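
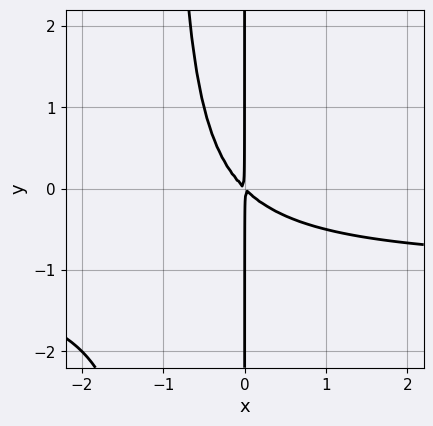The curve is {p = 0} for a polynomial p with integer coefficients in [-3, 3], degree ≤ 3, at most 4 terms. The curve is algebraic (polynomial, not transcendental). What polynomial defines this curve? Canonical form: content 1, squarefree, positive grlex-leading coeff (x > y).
1. deg p = 3. The shape is more complex than any degree-2 curve.
2. From the visible intercepts: the visible y-axis segment lies entirely on the curve.
3. Assembling these constraints gives the stated polynomial.

x^2*y + x^2 + x*y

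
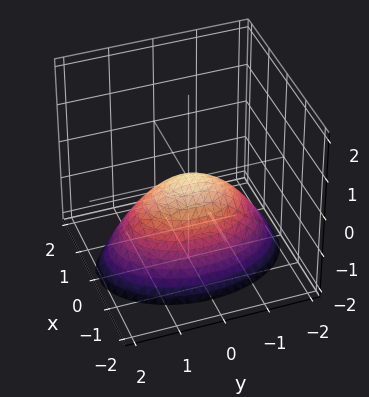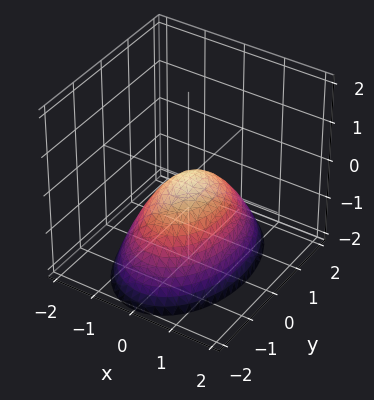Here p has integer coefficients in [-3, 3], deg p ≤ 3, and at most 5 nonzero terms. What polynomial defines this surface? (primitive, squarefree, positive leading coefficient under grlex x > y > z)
2*x^2 + y^2 + 2*z

1. Degree: a single bowl opening along one axis; a quadric, so deg p = 2.
2. Symmetries: the x ↦ −x reflection is a symmetry, so x appears only in even powers; mirror symmetry y ↦ −y ⇒ only even powers of y.
3. Against the integer gridlines: one y-axis crossing is at y = 0; one x-axis crossing is at x = 0.
4. These observations pin down the coefficients.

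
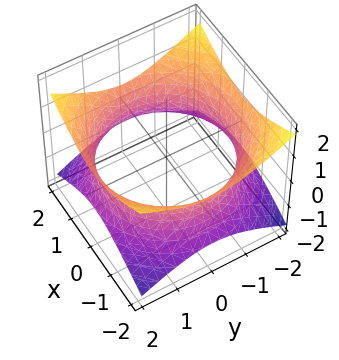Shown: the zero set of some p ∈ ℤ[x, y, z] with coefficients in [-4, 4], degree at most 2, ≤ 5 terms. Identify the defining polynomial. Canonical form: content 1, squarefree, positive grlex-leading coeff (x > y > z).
x^2 + y^2 - 2*z^2 - 3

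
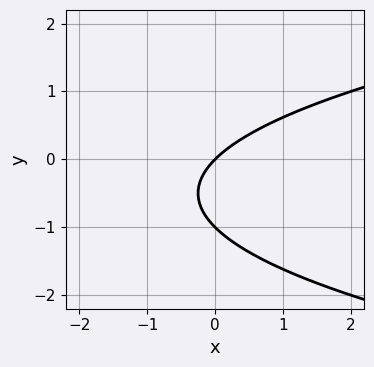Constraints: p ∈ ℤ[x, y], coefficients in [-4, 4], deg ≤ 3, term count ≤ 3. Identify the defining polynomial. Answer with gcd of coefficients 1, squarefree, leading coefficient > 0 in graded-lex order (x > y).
y^2 - x + y

1. deg p = 2.
2. Against the integer gridlines: one x-axis crossing is at x = 0; among the integer gridlines, it crosses the y-axis at y ∈ {-1, 0}.
3. Assembling these constraints gives the stated polynomial.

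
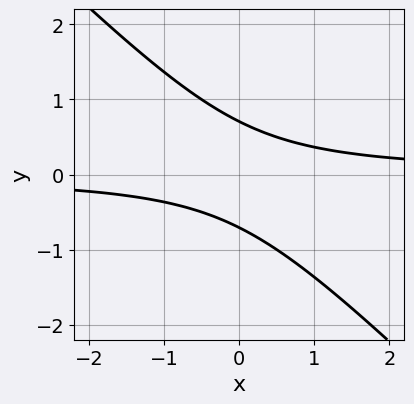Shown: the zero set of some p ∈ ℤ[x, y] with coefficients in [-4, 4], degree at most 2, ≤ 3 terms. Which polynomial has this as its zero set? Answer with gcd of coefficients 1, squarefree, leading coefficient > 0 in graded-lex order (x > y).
deg p = 2.
Reading off the gridlines: the curve avoids every integer x-axis point in the box.
Assembling these constraints gives the stated polynomial.

2*x*y + 2*y^2 - 1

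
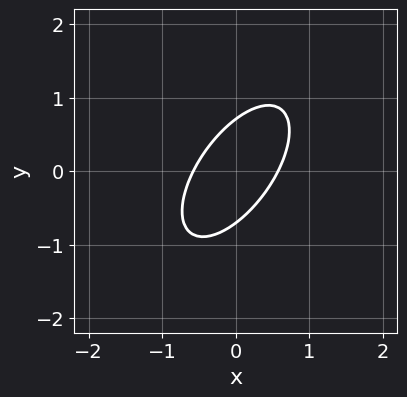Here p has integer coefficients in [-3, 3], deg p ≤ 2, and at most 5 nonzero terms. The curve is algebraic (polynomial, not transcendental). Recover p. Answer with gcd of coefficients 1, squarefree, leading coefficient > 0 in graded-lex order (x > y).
Degree: no degree-1 curve has this shape, so deg p = 2.
The integer polynomial consistent with all of this is the stated p.

3*x^2 - 3*x*y + 2*y^2 - 1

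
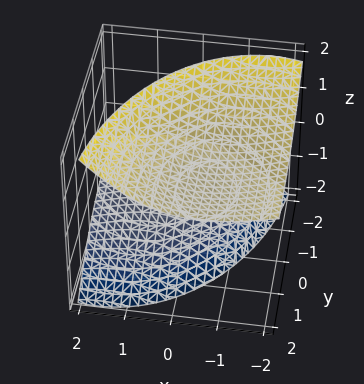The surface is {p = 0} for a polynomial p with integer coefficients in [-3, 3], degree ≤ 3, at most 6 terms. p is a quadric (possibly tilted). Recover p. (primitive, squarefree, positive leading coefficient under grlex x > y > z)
(a) The picture has 2 separate pieces. They look like related sheets of one shape, so recover p as a whole.
(b) Degree: a generic line meets the surface in up to 2 points, so deg p = 2.
(c) Observable constraints: the z-axis gridline crossings are at z ∈ {-1, 1}; the surface avoids every integer x-axis point in the box; no y-intercept at any integer in the box.
(d) Putting this together gives p.

2*x^2 + 3*x*z + y^2 - 3*y*z - 3*z^2 + 3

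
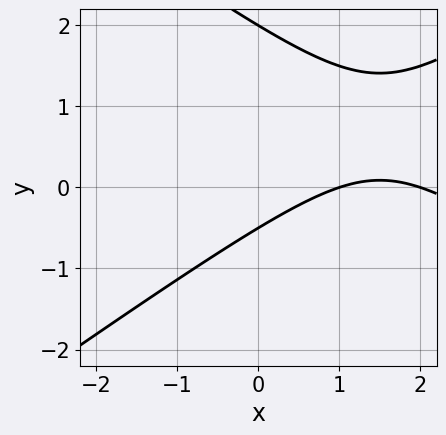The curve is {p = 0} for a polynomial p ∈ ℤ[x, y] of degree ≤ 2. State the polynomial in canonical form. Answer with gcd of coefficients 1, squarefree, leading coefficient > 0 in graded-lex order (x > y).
The degree is 2 — no degree-1 curve has this shape.
From the visible intercepts: the x-axis gridline crossings are at x ∈ {1, 2}; it meets the y-axis at y = 2 (among the integer gridlines).
These observations pin down the coefficients.

x^2 - 2*y^2 - 3*x + 3*y + 2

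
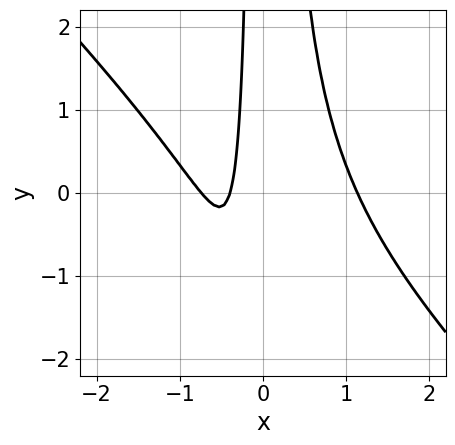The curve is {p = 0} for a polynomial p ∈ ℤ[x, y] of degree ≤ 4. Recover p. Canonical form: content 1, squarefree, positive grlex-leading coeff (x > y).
First, deg p = 3. A generic line meets the curve in up to 3 points.
Then, reading off the gridlines: the curve avoids every integer y-axis point in the box.
Finally, the integer polynomial consistent with all of this is the stated p.

3*x^3 + 3*x^2*y - 3*x - 1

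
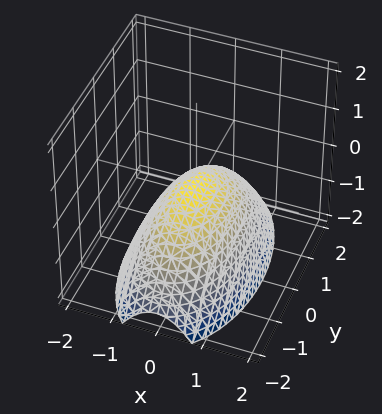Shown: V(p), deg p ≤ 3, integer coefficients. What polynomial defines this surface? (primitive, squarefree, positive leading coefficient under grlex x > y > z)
1. The degree is 2 — a paraboloid; a quadric.
2. Symmetries: it's symmetric under y → −y, forcing even powers of y; the x ↦ −x reflection is a symmetry, so x appears only in even powers.
3. From the axis intercepts and sections: it crosses the z-axis at the gridline z = 0; it crosses the x-axis at the gridline x = 0.
4. Assembling these constraints gives the stated polynomial.

3*x^2 + y^2 + 3*z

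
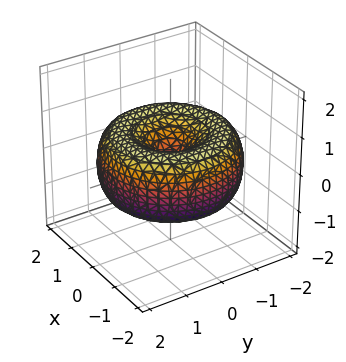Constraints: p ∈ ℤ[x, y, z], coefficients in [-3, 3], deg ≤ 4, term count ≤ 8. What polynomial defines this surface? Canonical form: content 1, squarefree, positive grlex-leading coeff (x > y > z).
The degree is 4 — a generic line meets the surface in up to 4 points.
Symmetries: rotational symmetry about the z-axis ⇒ p depends on x, y only through x² + y².
From the visible intercepts: it meets the z-axis at z = 0 (among the integer gridlines); it meets the y-axis at y = 0 (among the integer gridlines); one x-axis crossing is at x = 0.
Together with the visible shape, these determine p as stated.

x^4 + 2*x^2*y^2 + y^4 - 3*x^2 - 3*y^2 + 3*z^2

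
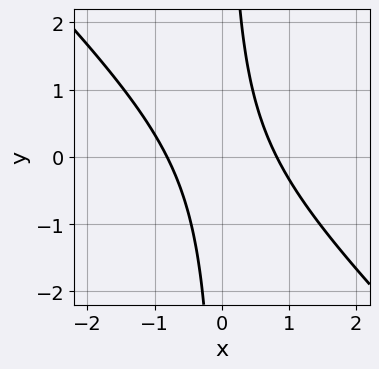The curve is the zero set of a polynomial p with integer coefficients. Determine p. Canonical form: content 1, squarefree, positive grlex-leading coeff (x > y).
3*x^2 + 3*x*y - 2

(a) The degree is 2 — a generic line meets the curve in up to 2 points.
(b) From the visible intercepts: the curve avoids every integer y-axis point in the box.
(c) Solving for integer coefficients yields p as stated.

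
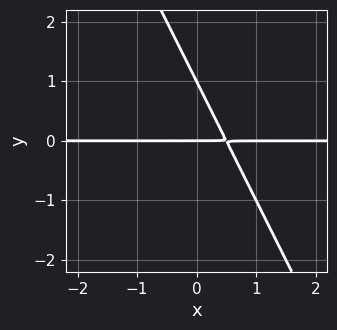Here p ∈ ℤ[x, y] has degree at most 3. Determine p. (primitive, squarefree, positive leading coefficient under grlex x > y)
First, the degree is 2 — no degree-1 curve has this shape.
Next, from the visible intercepts: the y-axis gridline crossings are at y ∈ {0, 1}; the visible x-axis segment lies entirely on the curve.
Finally, fitting integer coefficients to these (and the overall shape) gives p.

2*x*y + y^2 - y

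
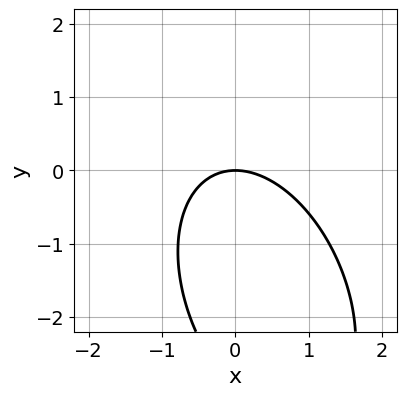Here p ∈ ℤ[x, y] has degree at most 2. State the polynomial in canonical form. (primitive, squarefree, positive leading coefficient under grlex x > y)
(a) Degree: no degree-1 curve has this shape, so deg p = 2.
(b) Observable constraints: it meets the y-axis at y = 0 (among the integer gridlines); it crosses the x-axis at the gridline x = 0.
(c) Fitting integer coefficients to these (and the overall shape) gives p.

2*x^2 + x*y + y^2 + 3*y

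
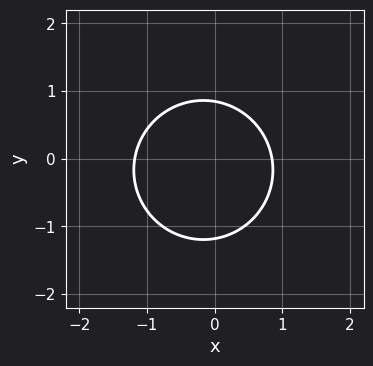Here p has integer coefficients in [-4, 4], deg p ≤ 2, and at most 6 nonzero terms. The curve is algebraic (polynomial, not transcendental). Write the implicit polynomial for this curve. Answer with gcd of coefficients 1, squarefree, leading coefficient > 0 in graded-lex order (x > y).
1. Degree: the shape is more complex than any degree-1 curve, so deg p = 2.
2. The integer polynomial consistent with all of this is the stated p.

3*x^2 + 3*y^2 + x + y - 3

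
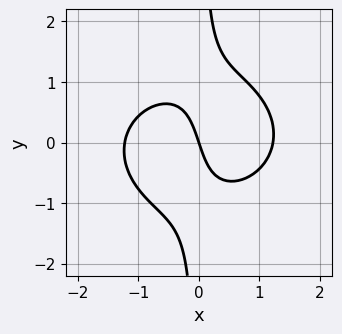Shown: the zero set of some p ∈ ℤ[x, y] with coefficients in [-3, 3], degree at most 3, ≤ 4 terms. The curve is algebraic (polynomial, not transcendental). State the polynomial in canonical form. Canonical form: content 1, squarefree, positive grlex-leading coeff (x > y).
(a) Degree: a generic line meets the curve in up to 3 points, so deg p = 3.
(b) Reading off the gridlines: it crosses the x-axis at the gridline x = 0; one y-axis crossing is at y = 0.
(c) Solving for integer coefficients yields p as stated.

2*x^3 + 3*x*y^2 - 3*x - y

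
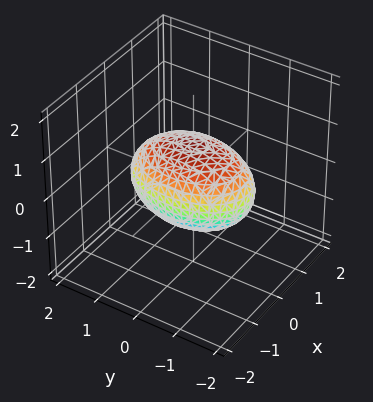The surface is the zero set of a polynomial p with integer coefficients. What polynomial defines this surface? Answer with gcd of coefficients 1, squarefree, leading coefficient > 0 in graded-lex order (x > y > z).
2*x^2 + y^2 + 2*z^2 - 2

1. The degree is 2 — a closed, bounded, convex surface; a quadric.
2. Symmetries: it's symmetric under x → −x, forcing even powers of x; mirror symmetry z ↦ −z ⇒ only even powers of z; the y ↦ −y reflection is a symmetry, so y appears only in even powers.
3. Checking where it meets the axes: the z-axis gridline crossings are at z ∈ {-1, 1}; the x-axis gridline crossings are at x ∈ {-1, 1}.
4. Solving for integer coefficients yields p as stated.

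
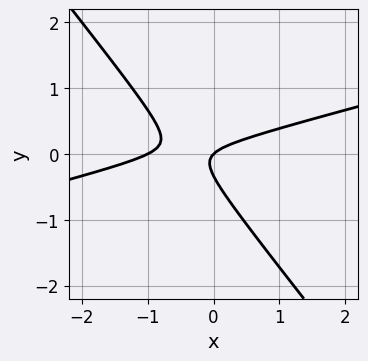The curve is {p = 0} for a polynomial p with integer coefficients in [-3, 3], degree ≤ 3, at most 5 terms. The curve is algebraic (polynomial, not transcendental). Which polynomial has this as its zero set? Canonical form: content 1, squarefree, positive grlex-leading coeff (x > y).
First, degree: the shape is more complex than any degree-1 curve, so deg p = 2.
Next, reading off the gridlines: it crosses the y-axis at the gridline y = 0; the x-axis gridline crossings are at x ∈ {-1, 0}.
Finally, the integer polynomial consistent with all of this is the stated p.

x^2 - 3*x*y - 3*y^2 + x - y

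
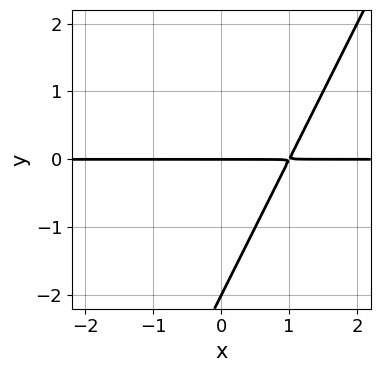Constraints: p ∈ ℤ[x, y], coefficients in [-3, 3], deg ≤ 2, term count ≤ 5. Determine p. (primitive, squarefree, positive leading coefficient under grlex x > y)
2*x*y - y^2 - 2*y

(a) The degree is 2 — the shape is more complex than any degree-1 curve.
(b) Checking where it meets the axes: among the integer gridlines, it crosses the y-axis at y ∈ {-2, 0}; every point of the x-axis in the box is on the curve.
(c) The integer polynomial consistent with all of this is the stated p.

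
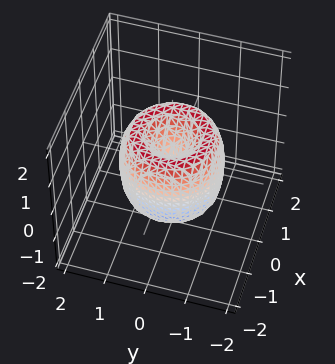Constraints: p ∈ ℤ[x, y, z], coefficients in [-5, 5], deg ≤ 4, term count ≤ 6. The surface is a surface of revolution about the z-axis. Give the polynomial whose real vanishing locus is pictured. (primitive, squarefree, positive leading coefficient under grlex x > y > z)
(a) The degree is 4 — a generic line meets the surface in up to 4 points.
(b) Symmetry: the z-axis is an axis of rotation, so x and y enter only as x² + y².
(c) Checking where it meets the axes: it meets the z-axis at z = 0 (among the integer gridlines); one y-axis crossing is at y = 0.
(d) Fitting integer coefficients to these (and the overall shape) gives p.

2*x^4 + 4*x^2*y^2 + 2*y^4 - 3*x^2 - 3*y^2 + z^2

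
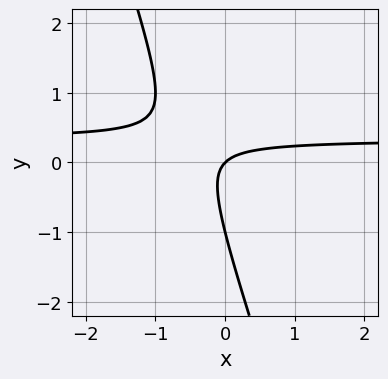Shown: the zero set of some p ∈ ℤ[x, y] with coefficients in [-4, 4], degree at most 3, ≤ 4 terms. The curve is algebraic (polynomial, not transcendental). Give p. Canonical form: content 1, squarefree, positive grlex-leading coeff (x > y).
1. deg p = 2.
2. Observable constraints: it meets the x-axis at x = 0 (among the integer gridlines); among the integer gridlines, it crosses the y-axis at y ∈ {-1, 0}.
3. Together with the visible shape, these determine p as stated.

3*x*y + y^2 - x + y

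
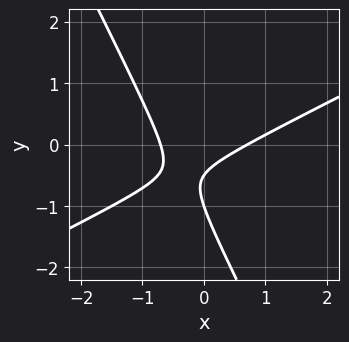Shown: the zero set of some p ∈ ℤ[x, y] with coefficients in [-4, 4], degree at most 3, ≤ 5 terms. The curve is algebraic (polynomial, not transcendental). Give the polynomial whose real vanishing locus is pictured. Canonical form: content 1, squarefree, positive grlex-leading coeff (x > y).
2*x^2 - 3*x*y - 2*y^2 - 3*y - 1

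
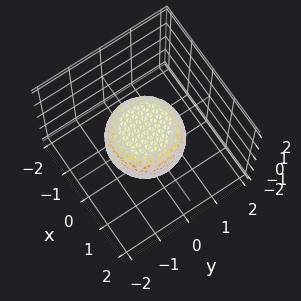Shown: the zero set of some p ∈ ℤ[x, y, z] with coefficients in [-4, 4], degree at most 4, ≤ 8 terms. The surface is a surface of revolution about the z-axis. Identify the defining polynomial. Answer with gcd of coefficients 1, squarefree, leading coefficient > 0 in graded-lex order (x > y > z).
(a) The degree is 4 — the shape is more complex than any degree-3 surface.
(b) Symmetries: rotational symmetry about the z-axis ⇒ p depends on x, y only through x² + y².
(c) Against the integer gridlines: a circular section at z = 0 has radius between 1 and 2.
(d) Together with the visible shape, these determine p as stated.

2*x^4 + 4*x^2*y^2 + 2*y^4 - x^2 - y^2 + 3*z^2 - 2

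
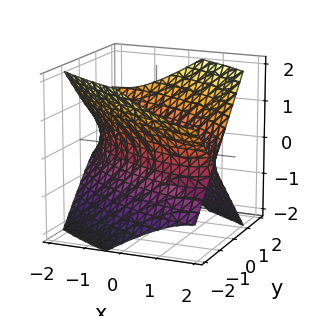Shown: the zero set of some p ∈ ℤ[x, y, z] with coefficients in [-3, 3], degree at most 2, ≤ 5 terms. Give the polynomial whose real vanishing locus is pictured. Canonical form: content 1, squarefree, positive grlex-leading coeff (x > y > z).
(a) deg p = 2. No degree-1 surface has this shape.
(b) From the visible intercepts: the y-axis gridline crossings are at y ∈ {-1, 1}; it misses every integer gridline on the z-axis.
(c) Fitting integer coefficients to these (and the overall shape) gives p.

x^2 + 2*x*y + 2*y^2 - 2*z^2 - 2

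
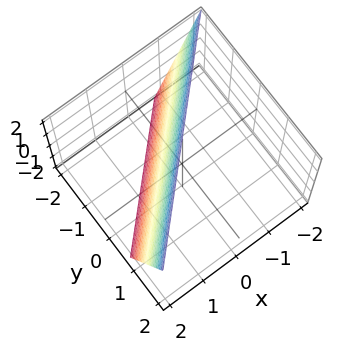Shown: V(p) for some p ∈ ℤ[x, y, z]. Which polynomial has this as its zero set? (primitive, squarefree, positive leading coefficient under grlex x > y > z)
1. The degree is 1 — every cross-section is a straight line — this is a plane.
2. Observable constraints: one z-axis crossing is at z = 2.
3. Putting this together gives p.

3*x - 3*y + z - 2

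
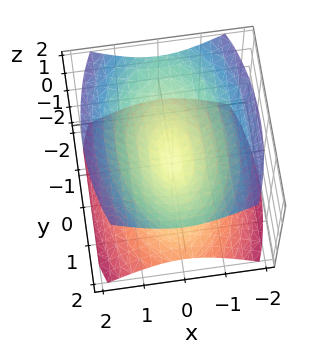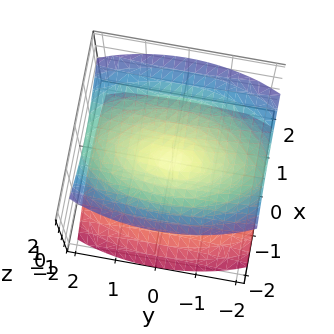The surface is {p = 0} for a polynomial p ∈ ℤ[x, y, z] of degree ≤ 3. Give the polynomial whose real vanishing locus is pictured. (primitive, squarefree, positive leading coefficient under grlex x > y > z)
3*x^2 + y^2 - 3*z^2

1. The picture has 2 separate pieces.
2. Degree: two nappes meeting at a single point; a quadric, so deg p = 2.
3. Symmetries: it's symmetric under z → −z, forcing even powers of z; mirror symmetry y ↦ −y ⇒ only even powers of y; it's symmetric under x → −x, forcing even powers of x.
4. Observable constraints: one y-axis crossing is at y = 0; one z-axis crossing is at z = 0.
5. Putting this together gives p.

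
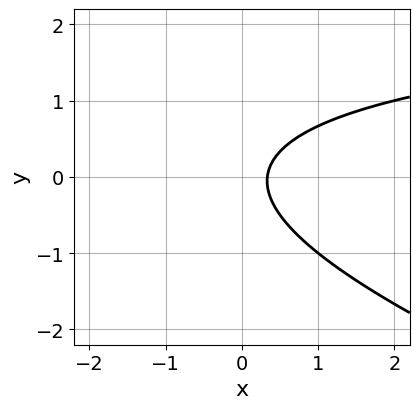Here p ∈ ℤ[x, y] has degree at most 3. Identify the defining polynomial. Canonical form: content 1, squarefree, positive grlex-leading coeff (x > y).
(a) Degree: the shape is more complex than any degree-1 curve, so deg p = 2.
(b) Checking where it meets the axes: the curve avoids every integer y-axis point in the box.
(c) Matching integer coefficients to the picture gives p.

x*y + 3*y^2 - 3*x + 1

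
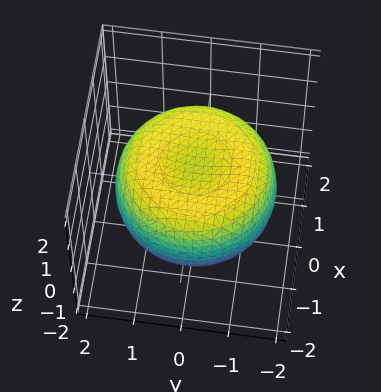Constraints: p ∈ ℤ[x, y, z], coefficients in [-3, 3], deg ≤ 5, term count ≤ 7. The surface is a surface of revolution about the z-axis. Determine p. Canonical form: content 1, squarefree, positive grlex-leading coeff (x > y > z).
(a) deg p = 4.
(b) By symmetry, every cross-section ⟂ z is a circle, so x, y appear only via x² + y².
(c) From the visible intercepts: a circular section at z = 1 has radius exactly 1.
(d) Putting this together gives p.

x^4 + 2*x^2*y^2 + y^4 - 2*x^2 - 2*y^2 + 3*z^2 - 2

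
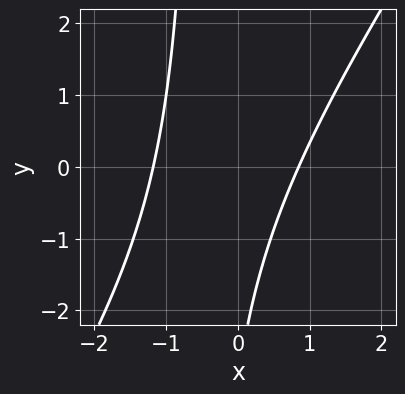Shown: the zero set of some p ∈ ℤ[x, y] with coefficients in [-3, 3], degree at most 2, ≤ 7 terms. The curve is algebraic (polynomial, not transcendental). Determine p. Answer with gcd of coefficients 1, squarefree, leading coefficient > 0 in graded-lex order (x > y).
3*x^2 - 2*x*y + x - y - 3

First, the degree is 2 — a generic line meets the curve in up to 2 points.
Next, checking where it meets the axes: it misses every integer gridline on the y-axis.
Finally, the integer polynomial consistent with all of this is the stated p.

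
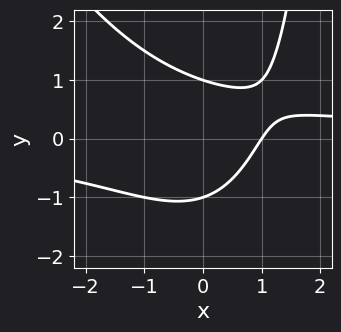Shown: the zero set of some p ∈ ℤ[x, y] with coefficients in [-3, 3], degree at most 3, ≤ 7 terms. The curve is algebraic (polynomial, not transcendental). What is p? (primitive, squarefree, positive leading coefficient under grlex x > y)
2*x^2*y + x*y^2 - 3*y^2 - 3*x + 3

The degree is 3 — the shape is more complex than any degree-2 curve.
Checking where it meets the axes: it meets the x-axis at x = 1 (among the integer gridlines); among the integer gridlines, it crosses the y-axis at y ∈ {-1, 1}.
Assembling these constraints gives the stated polynomial.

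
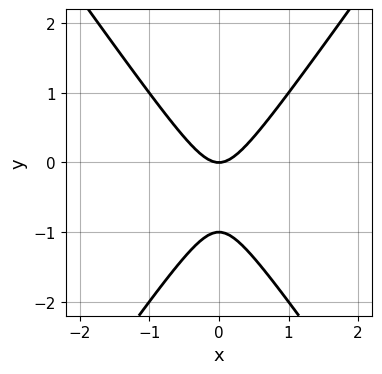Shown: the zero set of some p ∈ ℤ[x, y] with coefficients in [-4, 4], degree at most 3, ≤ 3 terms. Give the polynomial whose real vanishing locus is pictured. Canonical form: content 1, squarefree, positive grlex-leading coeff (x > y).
2*x^2 - y^2 - y

First, degree: a generic line meets the curve in up to 2 points, so deg p = 2.
Then, symmetries: the x ↦ −x reflection is a symmetry, so x appears only in even powers.
Next, against the integer gridlines: among the integer gridlines, it crosses the y-axis at y ∈ {-1, 0}; one x-axis crossing is at x = 0.
Finally, solving for integer coefficients yields p as stated.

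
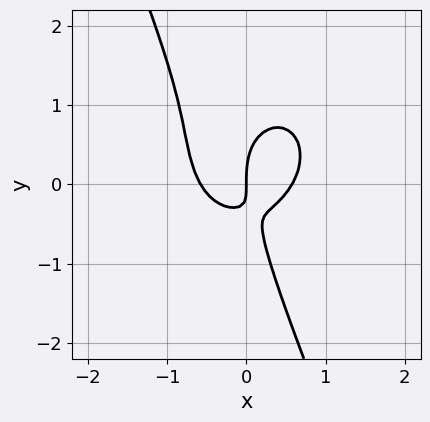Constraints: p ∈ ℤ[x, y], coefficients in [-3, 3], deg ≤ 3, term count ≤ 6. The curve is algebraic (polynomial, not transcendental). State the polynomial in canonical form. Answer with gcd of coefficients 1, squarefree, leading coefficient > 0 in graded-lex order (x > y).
Degree: no degree-2 curve has this shape, so deg p = 3.
From the visible intercepts: it meets the y-axis at y = 0 (among the integer gridlines); one x-axis crossing is at x = 0.
Assembling these constraints gives the stated polynomial.

3*x^3 + 2*x*y^2 + y^3 - 2*x*y - x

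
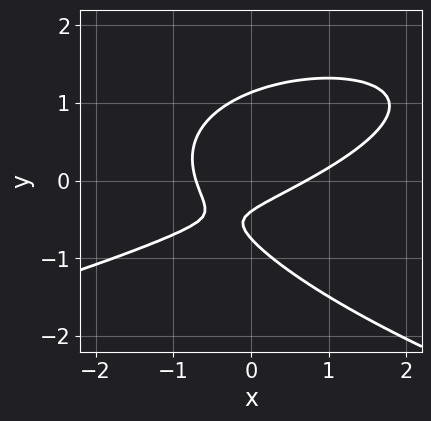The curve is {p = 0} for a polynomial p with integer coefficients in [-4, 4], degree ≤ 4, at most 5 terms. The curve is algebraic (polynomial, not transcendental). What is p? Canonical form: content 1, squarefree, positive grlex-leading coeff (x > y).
3*y^3 + 2*x^2 - 3*x*y - 3*y - 1

First, degree: a generic line meets the curve in up to 3 points, so deg p = 3.
Finally, putting this together gives p.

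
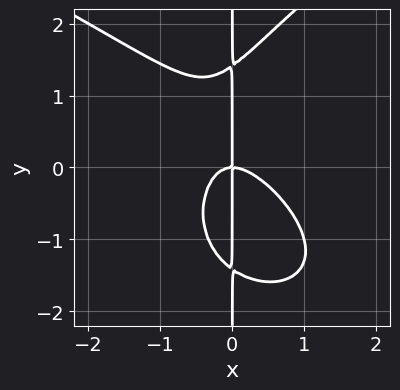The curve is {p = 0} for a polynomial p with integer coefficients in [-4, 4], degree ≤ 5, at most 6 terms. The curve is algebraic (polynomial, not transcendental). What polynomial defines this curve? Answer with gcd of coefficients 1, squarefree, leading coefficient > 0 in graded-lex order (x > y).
x*y^3 - 3*x^3 - 2*x^2*y - 2*x*y

First, the degree is 4 — no degree-3 curve has this shape.
Then, from the axis intercepts and sections: it meets the x-axis at x = 0 (among the integer gridlines); the visible y-axis segment lies entirely on the curve.
Finally, assembling these constraints gives the stated polynomial.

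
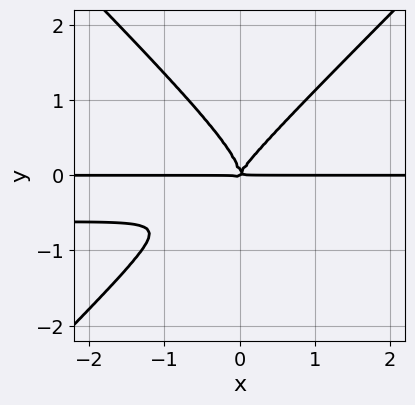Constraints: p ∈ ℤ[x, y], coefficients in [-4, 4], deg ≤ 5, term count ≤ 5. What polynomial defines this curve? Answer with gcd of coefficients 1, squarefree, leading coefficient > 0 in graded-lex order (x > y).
(a) The degree is 4 — no degree-3 curve has this shape.
(b) From the visible intercepts: every point of the x-axis in the box is on the curve.
(c) Fitting integer coefficients to these (and the overall shape) gives p.

3*x^2*y^2 - 3*y^4 + 2*x^2*y - x*y^2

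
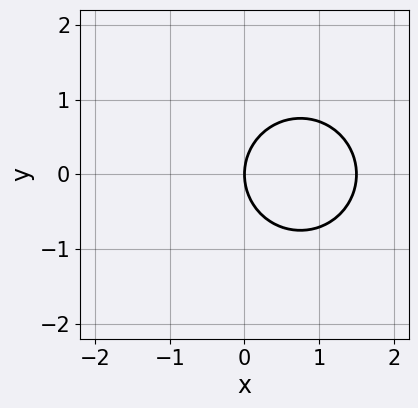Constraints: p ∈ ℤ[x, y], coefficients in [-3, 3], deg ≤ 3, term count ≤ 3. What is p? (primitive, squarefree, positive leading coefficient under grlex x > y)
First, degree: the shape is more complex than any degree-1 curve, so deg p = 2.
Next, symmetries: it's symmetric under y → −y, forcing even powers of y.
Next, from the axis intercepts and sections: it meets the y-axis at y = 0 (among the integer gridlines); one x-axis crossing is at x = 0.
Finally, putting this together gives p.

2*x^2 + 2*y^2 - 3*x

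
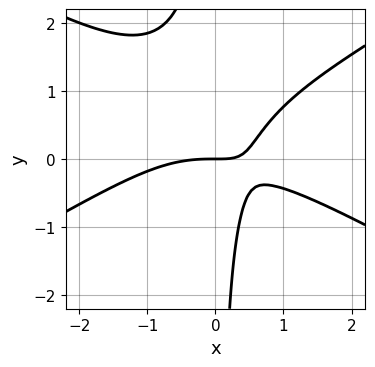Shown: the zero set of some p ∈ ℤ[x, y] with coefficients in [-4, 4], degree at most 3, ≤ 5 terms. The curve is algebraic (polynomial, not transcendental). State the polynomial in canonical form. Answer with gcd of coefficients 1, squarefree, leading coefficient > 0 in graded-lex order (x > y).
1. Degree: no degree-2 curve has this shape, so deg p = 3.
2. From the axis intercepts and sections: it meets the x-axis at x = 0 (among the integer gridlines); it crosses the y-axis at the gridline y = 0.
3. Putting this together gives p.

x^3 - 3*x*y^2 + 3*x*y - 2*y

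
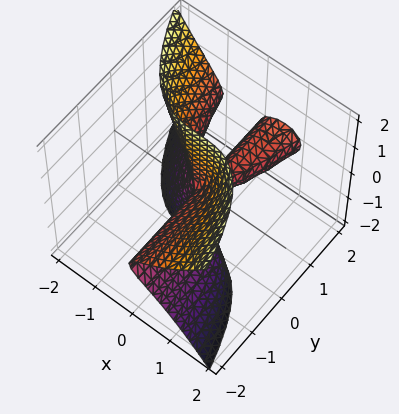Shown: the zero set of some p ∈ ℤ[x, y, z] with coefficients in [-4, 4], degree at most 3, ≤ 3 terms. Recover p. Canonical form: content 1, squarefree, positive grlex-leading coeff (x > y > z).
2*x^3 + 2*y*z^2 - x*y

(a) Degree: a generic line meets the surface in up to 3 points, so deg p = 3.
(b) Observable constraints: the visible y-axis segment lies entirely on the surface; every point of the z-axis in the box is on the surface.
(c) Solving for integer coefficients yields p as stated.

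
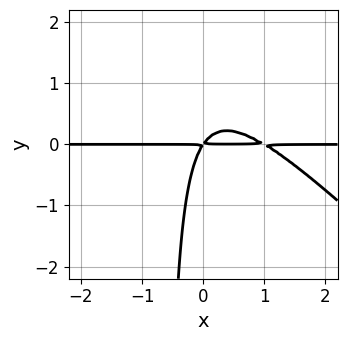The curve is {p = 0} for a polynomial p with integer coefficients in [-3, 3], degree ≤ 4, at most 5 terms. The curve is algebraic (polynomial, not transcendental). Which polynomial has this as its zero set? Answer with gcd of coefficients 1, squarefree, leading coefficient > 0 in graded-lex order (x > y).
1. deg p = 3. The shape is more complex than any degree-2 curve.
2. Reading off the gridlines: the visible x-axis segment lies entirely on the curve.
3. Together with the visible shape, these determine p as stated.

3*x^2*y + 3*x*y^2 - 3*x*y + 2*y^2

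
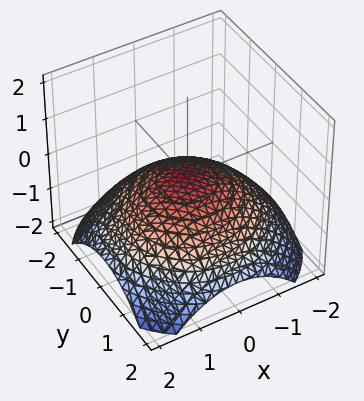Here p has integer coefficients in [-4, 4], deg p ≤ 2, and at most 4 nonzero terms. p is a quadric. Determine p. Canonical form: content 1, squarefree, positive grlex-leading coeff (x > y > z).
x^2 + y^2 + 3*z

(a) The degree is 2 — a paraboloid; a quadric.
(b) By symmetry, the surface is invariant under rotation about z: p = q(x² + y², z).
(c) From the axis intercepts and sections: one x-axis crossing is at x = 0; it crosses the y-axis at the gridline y = 0; a circular section at z = -1 has radius between 1 and 2.
(d) Assembling these constraints gives the stated polynomial.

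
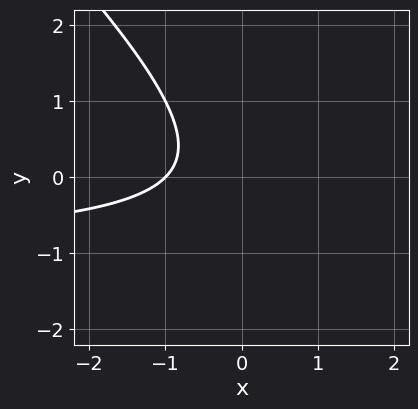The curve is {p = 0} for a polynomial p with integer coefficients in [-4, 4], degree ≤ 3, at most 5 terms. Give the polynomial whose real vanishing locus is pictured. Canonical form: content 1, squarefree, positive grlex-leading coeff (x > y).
x*y + y^2 + x + 1

The degree is 2 — a generic line meets the curve in up to 2 points.
From the axis intercepts and sections: the curve avoids every integer y-axis point in the box; one x-axis crossing is at x = -1.
Putting this together gives p.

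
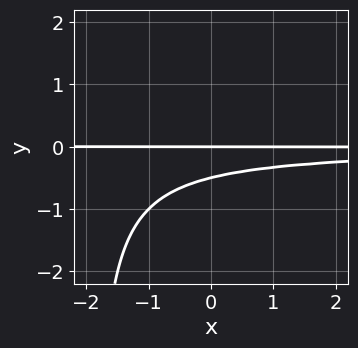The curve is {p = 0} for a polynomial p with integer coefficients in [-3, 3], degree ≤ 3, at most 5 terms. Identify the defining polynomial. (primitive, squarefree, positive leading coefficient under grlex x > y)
1. The degree is 3 — no degree-2 curve has this shape.
2. Observable constraints: it crosses the y-axis at the gridline y = 0; every point of the x-axis in the box is on the curve.
3. Matching integer coefficients to the picture gives p.

x*y^2 + 2*y^2 + y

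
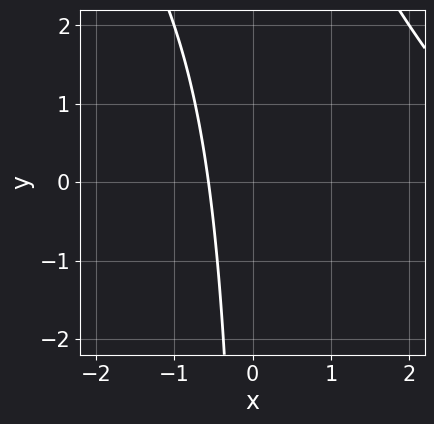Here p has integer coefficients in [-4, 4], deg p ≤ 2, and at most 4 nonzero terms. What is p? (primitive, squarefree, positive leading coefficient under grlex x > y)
First, degree: a generic line meets the curve in up to 2 points, so deg p = 2.
Next, reading off the gridlines: it misses every integer gridline on the y-axis.
Finally, the integer polynomial consistent with all of this is the stated p.

x^2 + x*y - 3*x - 2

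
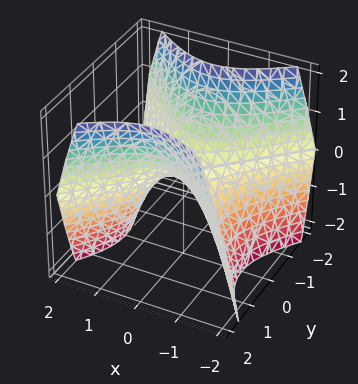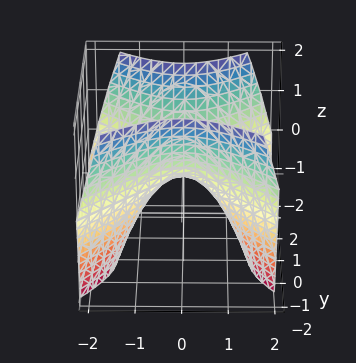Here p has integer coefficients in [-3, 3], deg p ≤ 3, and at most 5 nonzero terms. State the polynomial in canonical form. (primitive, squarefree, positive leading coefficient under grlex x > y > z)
deg p = 2. A saddle surface; a quadric.
Symmetries: mirror symmetry y ↦ −y ⇒ only even powers of y; the x ↦ −x reflection is a symmetry, so x appears only in even powers.
From the visible intercepts: one x-axis crossing is at x = 0; one z-axis crossing is at z = 0; it crosses the y-axis at the gridline y = 0.
Putting this together gives p.

x^2 - y^2 + z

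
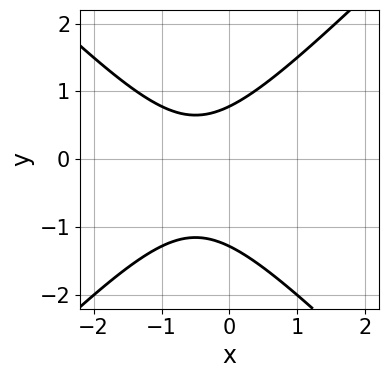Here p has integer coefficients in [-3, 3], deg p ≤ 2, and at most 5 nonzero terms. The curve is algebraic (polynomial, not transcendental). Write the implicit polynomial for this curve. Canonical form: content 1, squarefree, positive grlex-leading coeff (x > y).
2*x^2 - 2*y^2 + 2*x - y + 2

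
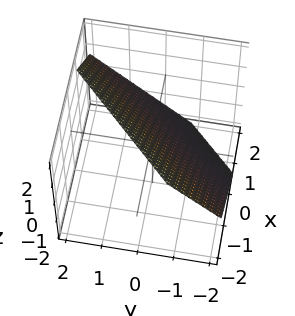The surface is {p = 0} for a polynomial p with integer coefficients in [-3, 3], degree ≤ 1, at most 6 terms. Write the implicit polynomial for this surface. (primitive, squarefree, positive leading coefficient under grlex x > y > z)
3*x - 3*y + 3*z - 2

Degree: the surface is flat (a plane), so deg p = 1.
Matching integer coefficients to the picture gives p.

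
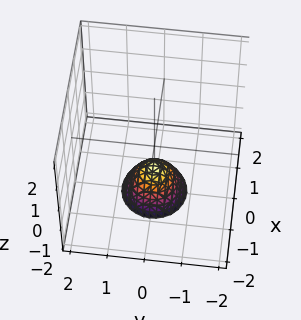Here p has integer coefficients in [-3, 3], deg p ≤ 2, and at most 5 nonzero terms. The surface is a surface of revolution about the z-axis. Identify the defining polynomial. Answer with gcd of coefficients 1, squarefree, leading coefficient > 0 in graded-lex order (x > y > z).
3*x^2 + 3*y^2 + 2*z + 2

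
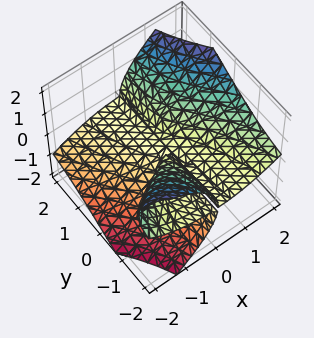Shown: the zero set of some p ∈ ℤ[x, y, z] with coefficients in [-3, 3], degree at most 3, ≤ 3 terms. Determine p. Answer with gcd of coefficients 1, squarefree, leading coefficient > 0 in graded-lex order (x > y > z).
I count 2 distinct pieces.
Degree: the shape is more complex than any degree-2 surface, so deg p = 3.
Reading off the gridlines: one z-axis crossing is at z = 0; every point of the y-axis in the box is on the surface.
Together with the visible shape, these determine p as stated.

x^3 + 3*x*y*z - 2*z^3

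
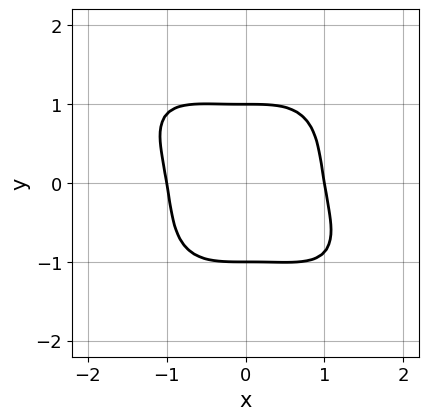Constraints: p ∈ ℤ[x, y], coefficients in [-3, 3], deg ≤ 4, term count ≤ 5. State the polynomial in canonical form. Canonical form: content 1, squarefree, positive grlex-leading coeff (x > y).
3*x^4 + 2*x^3*y + 3*y^4 - 3

(a) The degree is 4 — the shape is more complex than any degree-3 curve.
(b) Observable constraints: among the integer gridlines, it crosses the x-axis at x ∈ {-1, 1}; the y-axis gridline crossings are at y ∈ {-1, 1}.
(c) Fitting integer coefficients to these (and the overall shape) gives p.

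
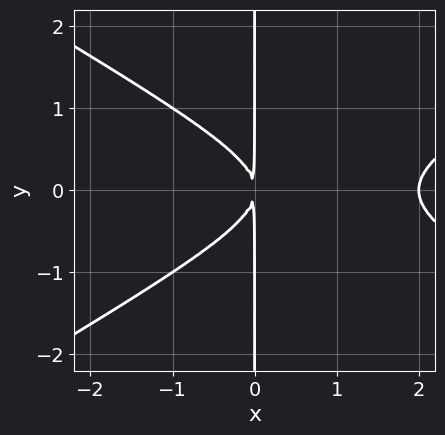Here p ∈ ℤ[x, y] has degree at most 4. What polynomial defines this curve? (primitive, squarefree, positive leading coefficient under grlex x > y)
1. deg p = 3.
2. Symmetries: mirror symmetry y ↦ −y ⇒ only even powers of y.
3. From the visible intercepts: one x-axis crossing is at x = 2; every point of the y-axis in the box is on the curve.
4. Fitting integer coefficients to these (and the overall shape) gives p.

x^3 - 3*x*y^2 - 2*x^2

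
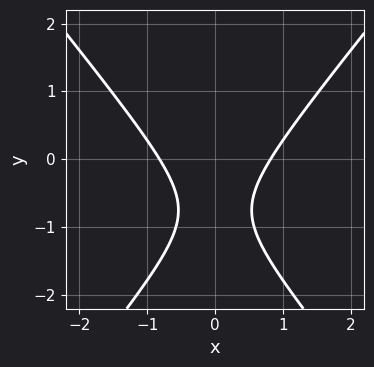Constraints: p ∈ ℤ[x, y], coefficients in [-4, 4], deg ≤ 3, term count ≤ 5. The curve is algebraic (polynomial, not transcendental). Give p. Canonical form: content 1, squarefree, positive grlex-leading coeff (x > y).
3*x^2 - 2*y^2 - 3*y - 2

(a) Degree: a generic line meets the curve in up to 2 points, so deg p = 2.
(b) Symmetries: mirror symmetry x ↦ −x ⇒ only even powers of x.
(c) Reading off the gridlines: the curve avoids every integer y-axis point in the box.
(d) Fitting integer coefficients to these (and the overall shape) gives p.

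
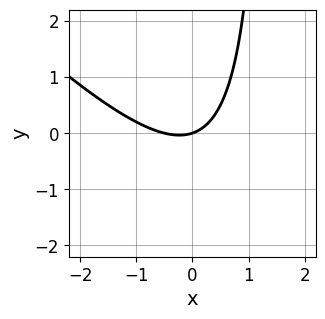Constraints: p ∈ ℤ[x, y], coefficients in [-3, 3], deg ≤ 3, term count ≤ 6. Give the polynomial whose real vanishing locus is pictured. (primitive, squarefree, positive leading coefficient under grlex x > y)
1. Degree: a generic line meets the curve in up to 2 points, so deg p = 2.
2. Observable constraints: it crosses the x-axis at the gridline x = 0; it meets the y-axis at y = 0 (among the integer gridlines).
3. Fitting integer coefficients to these (and the overall shape) gives p.

2*x^2 + 2*x*y + x - 3*y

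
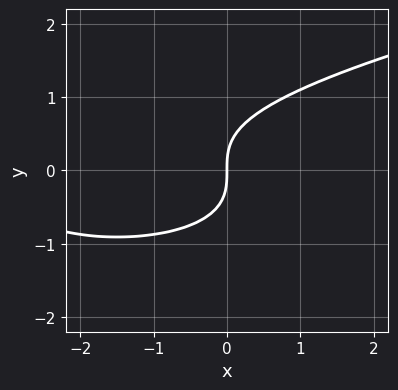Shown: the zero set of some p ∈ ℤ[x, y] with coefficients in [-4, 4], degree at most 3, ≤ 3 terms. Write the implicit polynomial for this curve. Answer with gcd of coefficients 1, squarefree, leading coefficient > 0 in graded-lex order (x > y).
3*y^3 - x^2 - 3*x

First, degree: a generic line meets the curve in up to 3 points, so deg p = 3.
Next, from the axis intercepts and sections: one x-axis crossing is at x = 0; it meets the y-axis at y = 0 (among the integer gridlines).
Finally, these observations pin down the coefficients.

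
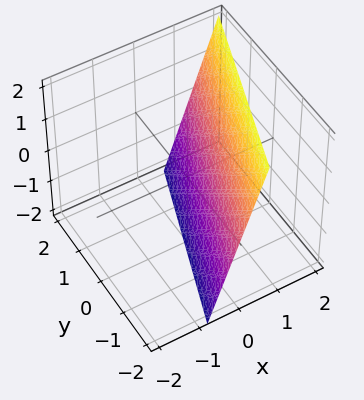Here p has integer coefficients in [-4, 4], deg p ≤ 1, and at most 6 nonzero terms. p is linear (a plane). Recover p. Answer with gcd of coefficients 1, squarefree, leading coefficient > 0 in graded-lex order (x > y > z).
First, the degree is 1 — every cross-section is a straight line — this is a plane.
Then, reading off the gridlines: one y-axis crossing is at y = -2; one z-axis crossing is at z = -2.
Finally, these observations pin down the coefficients.

3*x - y - z - 2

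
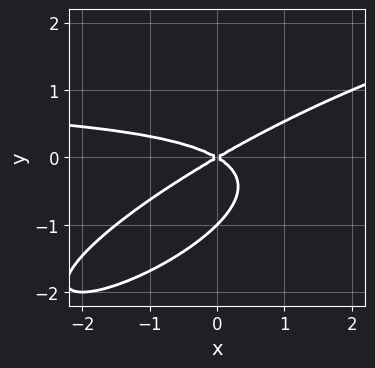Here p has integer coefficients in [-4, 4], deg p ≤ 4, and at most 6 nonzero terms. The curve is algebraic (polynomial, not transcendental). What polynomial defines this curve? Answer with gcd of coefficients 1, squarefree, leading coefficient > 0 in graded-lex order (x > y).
1. Degree: the shape is more complex than any degree-2 curve, so deg p = 3.
2. From the visible intercepts: the y-axis gridline crossings are at y ∈ {-1, 0}; it crosses the x-axis at the gridline x = 0.
3. Fitting integer coefficients to these (and the overall shape) gives p.

x^2*y - 3*x*y^2 + 3*y^3 - x^2 + 3*y^2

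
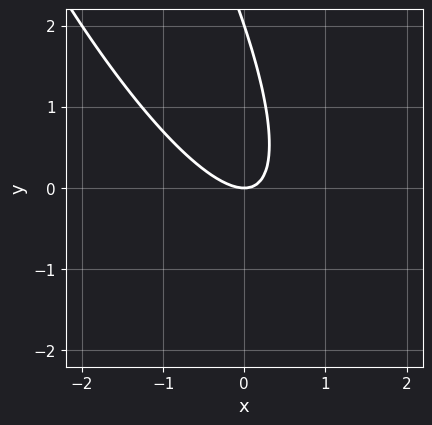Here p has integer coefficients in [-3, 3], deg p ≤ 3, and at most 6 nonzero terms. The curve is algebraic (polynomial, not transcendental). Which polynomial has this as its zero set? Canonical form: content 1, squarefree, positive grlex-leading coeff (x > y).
First, degree: no degree-1 curve has this shape, so deg p = 2.
Then, reading off the gridlines: among the integer gridlines, it crosses the y-axis at y ∈ {0, 2}; one x-axis crossing is at x = 0.
Finally, solving for integer coefficients yields p as stated.

3*x^2 + 3*x*y + y^2 - 2*y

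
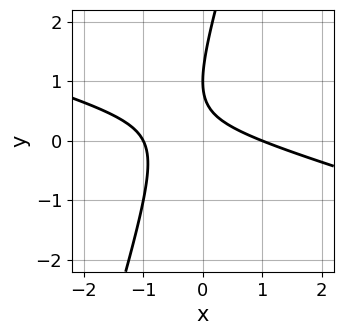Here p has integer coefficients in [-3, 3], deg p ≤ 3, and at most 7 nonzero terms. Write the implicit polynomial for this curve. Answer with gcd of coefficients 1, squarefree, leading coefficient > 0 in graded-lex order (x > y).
The degree is 2 — a generic line meets the curve in up to 2 points.
From the axis intercepts and sections: among the integer gridlines, it crosses the x-axis at x ∈ {-1, 1}; it meets the y-axis at y = 1 (among the integer gridlines).
Together with the visible shape, these determine p as stated.

x^2 + 3*x*y - y^2 + 2*y - 1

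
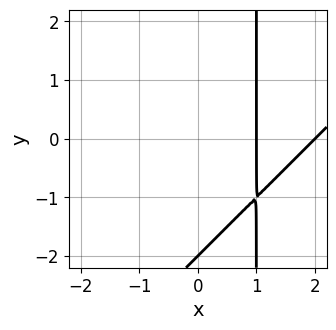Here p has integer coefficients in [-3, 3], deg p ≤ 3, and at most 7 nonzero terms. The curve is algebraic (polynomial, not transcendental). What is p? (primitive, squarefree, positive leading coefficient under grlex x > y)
x^2 - x*y - 3*x + y + 2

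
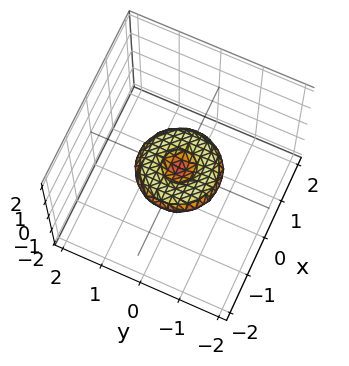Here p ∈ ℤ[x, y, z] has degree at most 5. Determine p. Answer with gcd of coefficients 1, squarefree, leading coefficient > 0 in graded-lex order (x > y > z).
1. deg p = 4.
2. Symmetry: every cross-section ⟂ z is a circle, so x, y appear only via x² + y².
3. Checking where it meets the axes: the x-axis gridline crossings are at x ∈ {-1, 0, 1}; a circular section at z = 0 has radius exactly 1; it crosses the z-axis at the gridline z = 0.
4. The integer polynomial consistent with all of this is the stated p.

x^4 + 2*x^2*y^2 + y^4 - x^2 - y^2 + 3*z^2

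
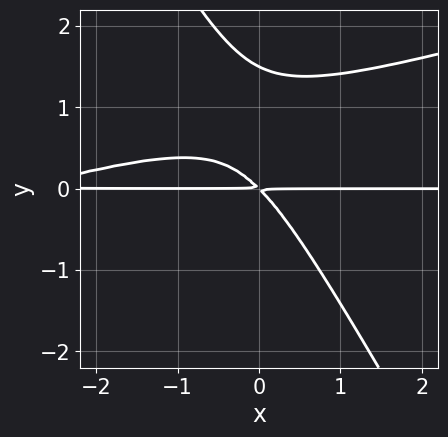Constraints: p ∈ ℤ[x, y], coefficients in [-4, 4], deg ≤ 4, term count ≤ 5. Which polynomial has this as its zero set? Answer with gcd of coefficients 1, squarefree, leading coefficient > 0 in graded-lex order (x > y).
x^2*y - 3*x*y^2 - 2*y^3 + 3*x*y + 3*y^2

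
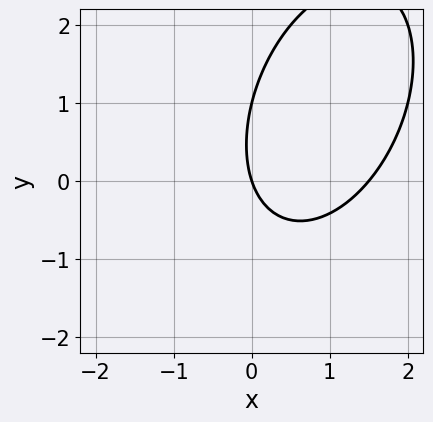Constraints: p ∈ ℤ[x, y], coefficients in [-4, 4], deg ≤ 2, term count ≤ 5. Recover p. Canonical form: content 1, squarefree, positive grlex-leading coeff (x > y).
1. deg p = 2. The shape is more complex than any degree-1 curve.
2. Checking where it meets the axes: among the integer gridlines, it crosses the y-axis at y ∈ {0, 1}; it meets the x-axis at x = 0 (among the integer gridlines).
3. Matching integer coefficients to the picture gives p.

2*x^2 - x*y + y^2 - 3*x - y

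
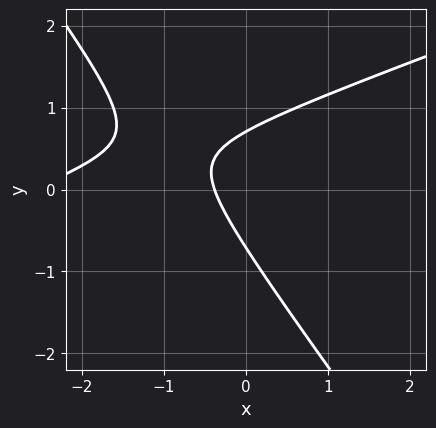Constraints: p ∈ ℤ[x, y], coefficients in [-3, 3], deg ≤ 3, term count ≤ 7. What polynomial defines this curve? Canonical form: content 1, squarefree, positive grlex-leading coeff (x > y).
x^2 - 2*x*y - 2*y^2 + 3*x + 1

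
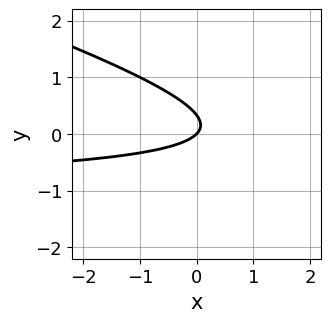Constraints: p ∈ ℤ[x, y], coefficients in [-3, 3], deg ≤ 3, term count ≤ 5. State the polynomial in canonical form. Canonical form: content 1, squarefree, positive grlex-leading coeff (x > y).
1. Degree: a generic line meets the curve in up to 2 points, so deg p = 2.
2. From the visible intercepts: it meets the x-axis at x = 0 (among the integer gridlines); one y-axis crossing is at y = 0.
3. Putting this together gives p.

x*y + 3*y^2 + x - y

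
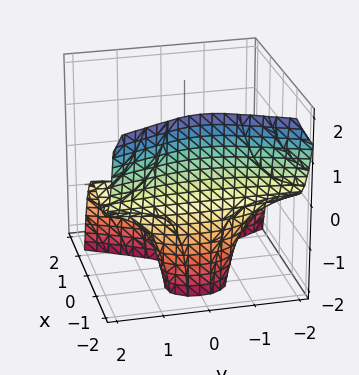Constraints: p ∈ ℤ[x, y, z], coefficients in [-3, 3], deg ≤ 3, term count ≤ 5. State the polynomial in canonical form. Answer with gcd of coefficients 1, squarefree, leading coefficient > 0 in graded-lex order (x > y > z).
2*x^3 + y^2*z + 3*x^2

First, the degree is 3 — the shape is more complex than any degree-2 surface.
Then, from the axis intercepts and sections: every point of the y-axis in the box is on the surface; every point of the z-axis in the box is on the surface.
Finally, assembling these constraints gives the stated polynomial.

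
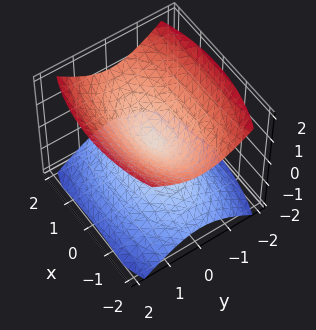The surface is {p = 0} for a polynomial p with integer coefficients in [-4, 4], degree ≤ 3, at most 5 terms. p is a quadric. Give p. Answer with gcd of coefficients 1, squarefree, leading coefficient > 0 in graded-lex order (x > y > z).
x^2 + 3*y^2 - 3*z^2

First, I count 2 distinct pieces.
Next, the degree is 2 — two nappes meeting at a single point; a quadric.
Next, symmetries: mirror symmetry y ↦ −y ⇒ only even powers of y; mirror symmetry z ↦ −z ⇒ only even powers of z; it's symmetric under x → −x, forcing even powers of x.
Then, checking where it meets the axes: one x-axis crossing is at x = 0; one y-axis crossing is at y = 0; one z-axis crossing is at z = 0.
Finally, these observations pin down the coefficients.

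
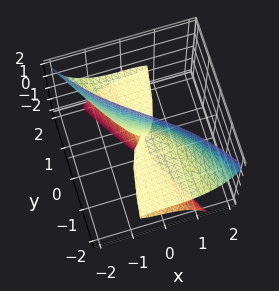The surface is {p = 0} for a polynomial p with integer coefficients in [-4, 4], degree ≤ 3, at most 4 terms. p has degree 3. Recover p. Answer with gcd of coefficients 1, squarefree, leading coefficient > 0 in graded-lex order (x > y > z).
First, degree: no degree-2 surface has this shape, so deg p = 3.
Next, reading off the gridlines: it meets the x-axis at x = 0 (among the integer gridlines); every point of the y-axis in the box is on the surface.
Finally, assembling these constraints gives the stated polynomial. Check: (0, 0, -1) on the z-axis lies on the surface, and p(0, 0, -1) = 0. ✓

x^3 + 3*x*z^2 + 3*y*z^2 + 2*y*z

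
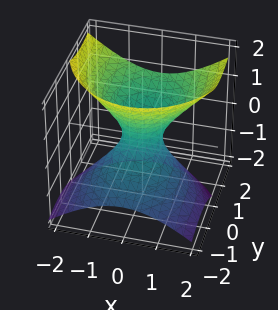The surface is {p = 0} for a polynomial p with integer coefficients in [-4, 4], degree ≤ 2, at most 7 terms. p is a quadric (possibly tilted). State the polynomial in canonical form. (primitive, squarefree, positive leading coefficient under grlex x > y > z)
The degree is 2 — no degree-1 surface has this shape.
Against the integer gridlines: the surface avoids every integer z-axis point in the box.
Together with the visible shape, these determine p as stated.

3*x^2 + 2*y^2 - 3*y*z - 3*z^2 - 1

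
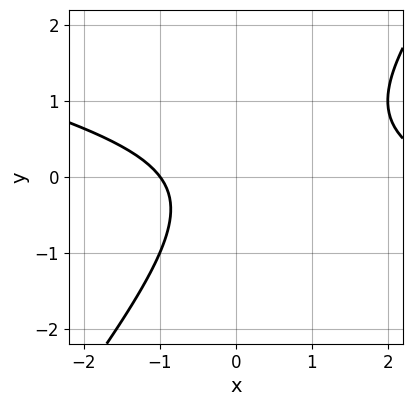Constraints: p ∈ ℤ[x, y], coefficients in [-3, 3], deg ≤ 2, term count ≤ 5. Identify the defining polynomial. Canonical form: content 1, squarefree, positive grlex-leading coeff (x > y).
x^2 + 3*x*y - 3*y^2 - 2*x - 3

1. The degree is 2 — the shape is more complex than any degree-1 curve.
2. Observable constraints: one x-axis crossing is at x = -1; the curve avoids every integer y-axis point in the box.
3. These observations pin down the coefficients.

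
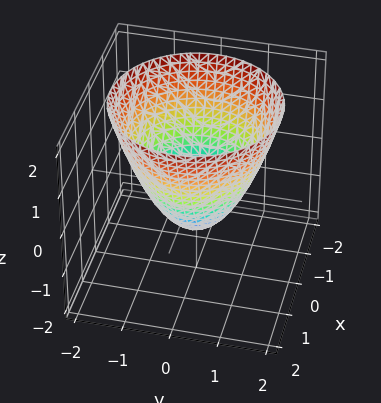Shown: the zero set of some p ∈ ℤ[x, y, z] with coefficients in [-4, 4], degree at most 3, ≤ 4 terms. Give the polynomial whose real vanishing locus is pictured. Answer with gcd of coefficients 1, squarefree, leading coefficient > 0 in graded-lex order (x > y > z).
x^2 + y^2 - z - 1

1. The degree is 2 — no degree-1 surface has this shape.
2. Symmetries: every cross-section ⟂ z is a circle, so x, y appear only via x² + y².
3. From the axis intercepts and sections: among the integer gridlines, it crosses the y-axis at y ∈ {-1, 1}; a circular section at z = 1 has radius between 1 and 2.
4. Assembling these constraints gives the stated polynomial. Check: (1, 0, 0) on the x-axis lies on the surface, and p(1, 0, 0) = 0. ✓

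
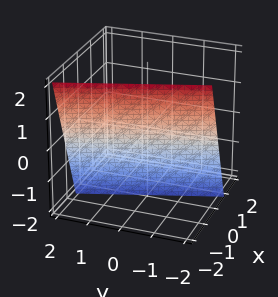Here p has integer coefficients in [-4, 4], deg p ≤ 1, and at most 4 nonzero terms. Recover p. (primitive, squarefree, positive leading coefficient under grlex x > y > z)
3*x + y + z + 2

First, degree: every cross-section is a straight line — this is a plane, so deg p = 1.
Next, from the visible intercepts: it crosses the z-axis at the gridline z = -2; one y-axis crossing is at y = -2.
Finally, fitting integer coefficients to these (and the overall shape) gives p.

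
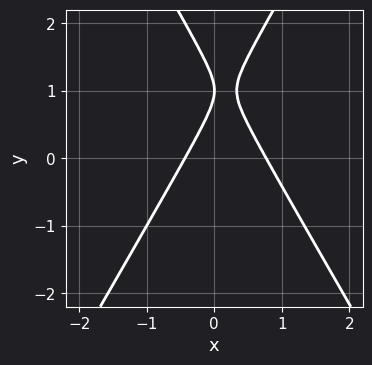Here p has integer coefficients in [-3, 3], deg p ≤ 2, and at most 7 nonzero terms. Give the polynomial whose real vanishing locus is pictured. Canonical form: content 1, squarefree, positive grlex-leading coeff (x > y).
3*x^2 - y^2 - x + 2*y - 1

(a) Degree: the shape is more complex than any degree-1 curve, so deg p = 2.
(b) Against the integer gridlines: it crosses the y-axis at the gridline y = 1.
(c) These observations pin down the coefficients.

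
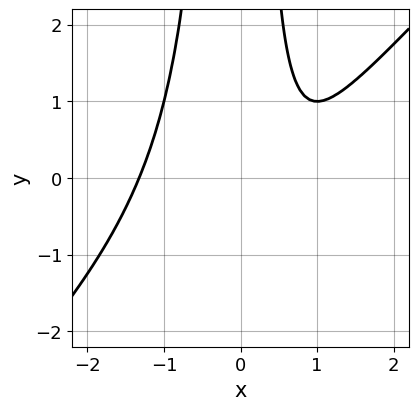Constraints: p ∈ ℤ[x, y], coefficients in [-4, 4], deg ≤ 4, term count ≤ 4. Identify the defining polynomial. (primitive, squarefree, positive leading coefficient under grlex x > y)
The degree is 3 — a generic line meets the curve in up to 3 points.
From the visible intercepts: no y-intercept at any integer in the box.
Assembling these constraints gives the stated polynomial.

x^3 - x^2*y - x + 1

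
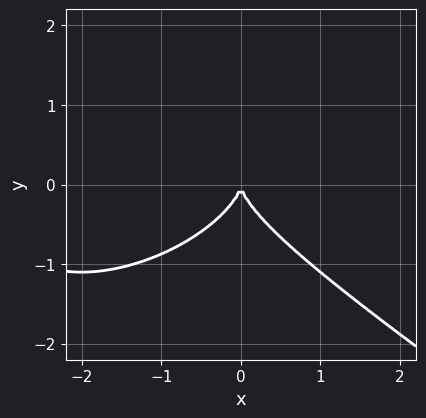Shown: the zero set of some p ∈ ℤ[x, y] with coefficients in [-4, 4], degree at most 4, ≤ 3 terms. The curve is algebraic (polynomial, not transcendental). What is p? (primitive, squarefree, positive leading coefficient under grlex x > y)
The degree is 3 — the shape is more complex than any degree-2 curve.
From the axis intercepts and sections: it meets the y-axis at y = 0 (among the integer gridlines); it meets the x-axis at x = 0 (among the integer gridlines).
Putting this together gives p.

x^3 + 3*y^3 + 3*x^2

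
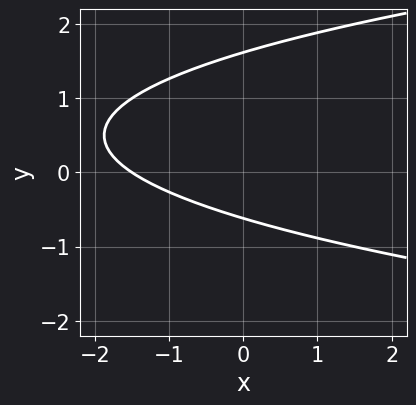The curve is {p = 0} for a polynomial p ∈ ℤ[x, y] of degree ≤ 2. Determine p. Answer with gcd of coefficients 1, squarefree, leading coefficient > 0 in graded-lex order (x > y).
deg p = 2. No degree-1 curve has this shape.
Matching integer coefficients to the picture gives p.

3*y^2 - 2*x - 3*y - 3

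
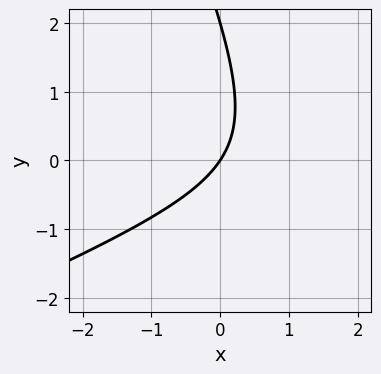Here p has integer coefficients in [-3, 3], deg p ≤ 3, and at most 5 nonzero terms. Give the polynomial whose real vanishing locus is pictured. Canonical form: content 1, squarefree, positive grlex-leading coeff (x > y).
x^2 - 2*x*y - y^2 - 3*x + 2*y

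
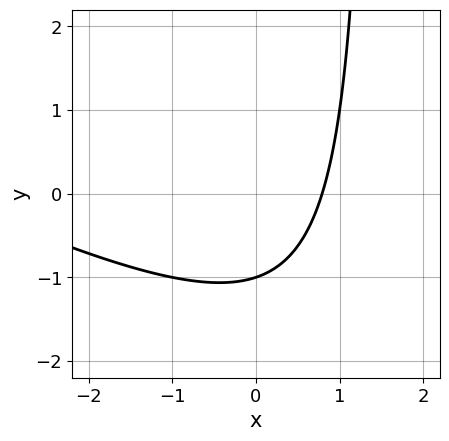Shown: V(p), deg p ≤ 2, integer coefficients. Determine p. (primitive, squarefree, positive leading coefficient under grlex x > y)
x^2 + 2*x*y + 3*x - 3*y - 3

deg p = 2. A generic line meets the curve in up to 2 points.
Against the integer gridlines: one y-axis crossing is at y = -1.
Together with the visible shape, these determine p as stated.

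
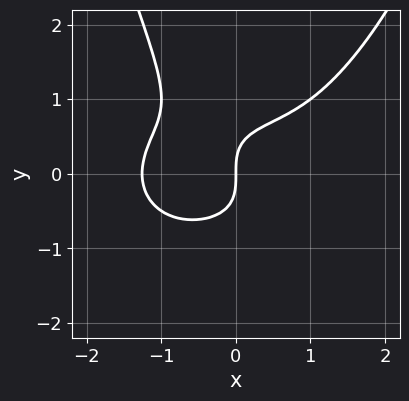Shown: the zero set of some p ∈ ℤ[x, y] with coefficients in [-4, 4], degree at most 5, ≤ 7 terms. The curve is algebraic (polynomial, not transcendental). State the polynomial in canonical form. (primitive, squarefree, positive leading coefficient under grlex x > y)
x^4 + x^2*y^2 - 2*x*y^2 - 2*y^3 + 2*x

1. Degree: the shape is more complex than any degree-3 curve, so deg p = 4.
2. Observable constraints: one x-axis crossing is at x = 0; one y-axis crossing is at y = 0.
3. Assembling these constraints gives the stated polynomial.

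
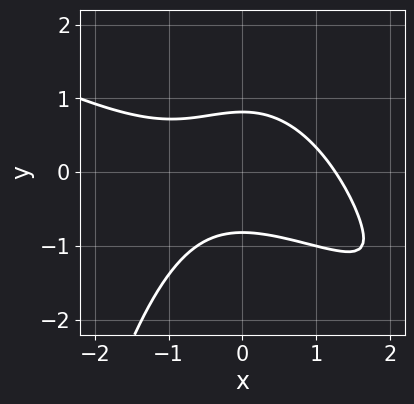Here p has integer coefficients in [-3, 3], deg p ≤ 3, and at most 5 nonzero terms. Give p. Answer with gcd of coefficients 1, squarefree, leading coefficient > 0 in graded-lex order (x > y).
x^3 + 2*x^2*y + 3*y^2 - 2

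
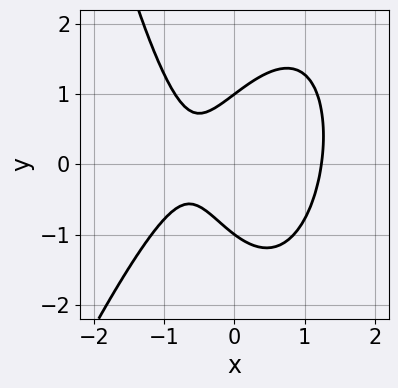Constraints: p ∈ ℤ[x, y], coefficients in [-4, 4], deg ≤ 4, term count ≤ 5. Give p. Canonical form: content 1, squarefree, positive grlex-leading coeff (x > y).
First, the degree is 3 — the shape is more complex than any degree-2 curve.
Next, checking where it meets the axes: among the integer gridlines, it crosses the y-axis at y ∈ {-1, 1}.
Finally, together with the visible shape, these determine p as stated.

3*x^3 - x^2*y + 2*y^2 - 3*x - 2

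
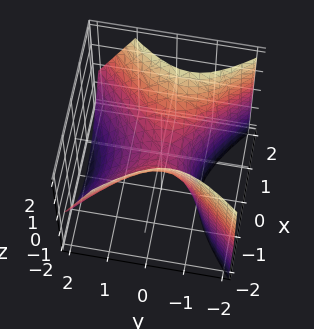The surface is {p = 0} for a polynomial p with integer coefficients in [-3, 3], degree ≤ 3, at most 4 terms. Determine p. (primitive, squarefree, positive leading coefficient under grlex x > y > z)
The degree is 2 — a generic line meets the surface in up to 2 points.
Observable constraints: one z-axis crossing is at z = 0; it crosses the y-axis at the gridline y = 0; one x-axis crossing is at x = 0.
Together with the visible shape, these determine p as stated.

2*x^2 - 2*y^2 - y*z - 2*z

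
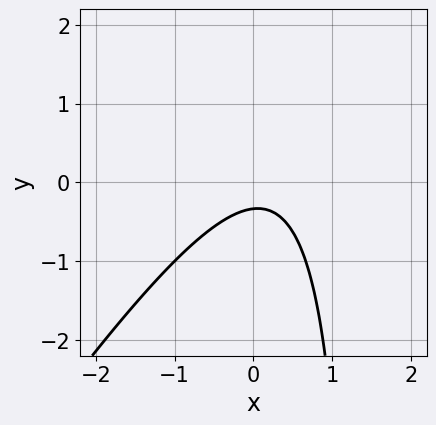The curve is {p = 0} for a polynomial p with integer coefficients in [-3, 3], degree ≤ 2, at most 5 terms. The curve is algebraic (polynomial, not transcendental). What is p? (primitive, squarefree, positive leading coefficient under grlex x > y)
3*x^2 - 2*x*y - x + 3*y + 1

First, degree: a generic line meets the curve in up to 2 points, so deg p = 2.
Then, against the integer gridlines: it misses every integer gridline on the x-axis.
Finally, putting this together gives p.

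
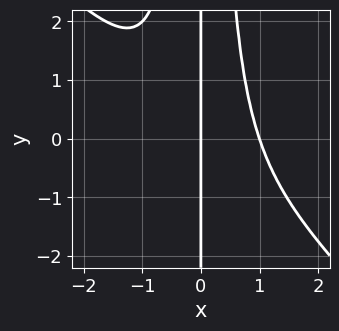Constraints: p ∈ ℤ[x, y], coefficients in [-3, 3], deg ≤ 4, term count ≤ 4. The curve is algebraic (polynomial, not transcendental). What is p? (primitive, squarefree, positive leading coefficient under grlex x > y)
x^4 + x^3*y - x

1. The degree is 4 — no degree-3 curve has this shape.
2. From the axis intercepts and sections: among the integer gridlines, it crosses the x-axis at x ∈ {0, 1}; the visible y-axis segment lies entirely on the curve.
3. Together with the visible shape, these determine p as stated.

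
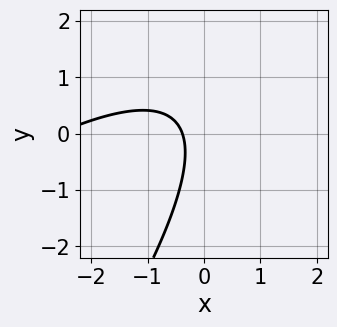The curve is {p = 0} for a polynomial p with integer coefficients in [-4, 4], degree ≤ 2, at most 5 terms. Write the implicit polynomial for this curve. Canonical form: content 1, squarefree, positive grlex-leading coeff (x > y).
1. deg p = 2. No degree-1 curve has this shape.
2. Observable constraints: no y-intercept at any integer in the box.
3. Matching integer coefficients to the picture gives p.

x^2 - 2*x*y + y^2 + 3*x + 1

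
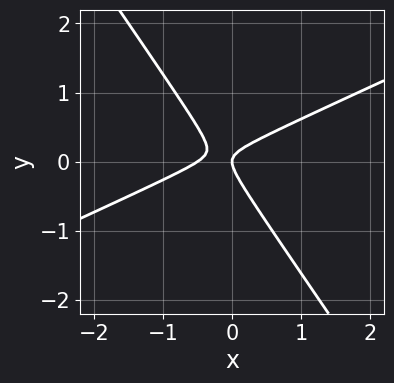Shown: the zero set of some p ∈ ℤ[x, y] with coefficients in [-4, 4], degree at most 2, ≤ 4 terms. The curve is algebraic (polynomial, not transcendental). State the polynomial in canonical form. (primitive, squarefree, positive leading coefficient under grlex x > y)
The degree is 2 — the shape is more complex than any degree-1 curve.
From the axis intercepts and sections: one x-axis crossing is at x = 0; one y-axis crossing is at y = 0.
Together with the visible shape, these determine p as stated.

2*x^2 - 3*x*y - 3*y^2 + x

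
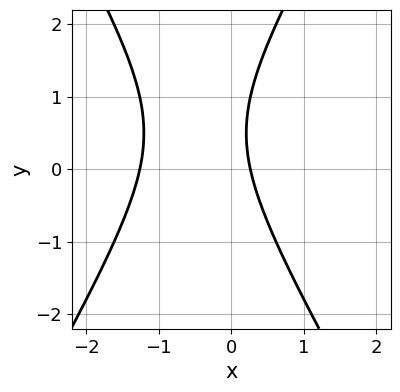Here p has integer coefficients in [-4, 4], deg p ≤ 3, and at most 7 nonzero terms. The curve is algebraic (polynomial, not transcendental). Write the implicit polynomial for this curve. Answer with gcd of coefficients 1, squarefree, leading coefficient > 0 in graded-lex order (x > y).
3*x^2 - y^2 + 3*x + y - 1

1. deg p = 2. No degree-1 curve has this shape.
2. Checking where it meets the axes: no y-intercept at any integer in the box.
3. Fitting integer coefficients to these (and the overall shape) gives p.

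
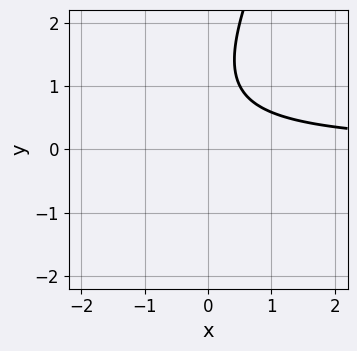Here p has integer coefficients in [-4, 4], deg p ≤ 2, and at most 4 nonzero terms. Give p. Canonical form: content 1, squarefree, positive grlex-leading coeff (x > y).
deg p = 2. The shape is more complex than any degree-1 curve.
Reading off the gridlines: the curve avoids every integer x-axis point in the box; it misses every integer gridline on the y-axis.
Solving for integer coefficients yields p as stated.

2*x*y - y^2 + 2*y - 2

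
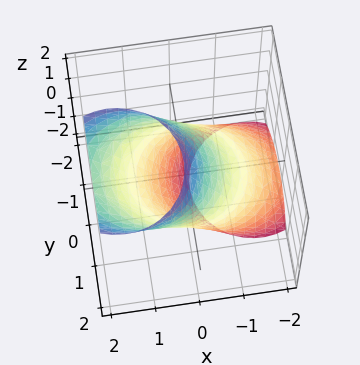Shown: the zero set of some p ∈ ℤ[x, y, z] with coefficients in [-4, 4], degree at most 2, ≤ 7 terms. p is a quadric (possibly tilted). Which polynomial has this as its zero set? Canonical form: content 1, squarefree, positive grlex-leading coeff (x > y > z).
2*x^2 - 3*x*z + 2*y^2 - y*z + z^2 - 3

1. The degree is 2 — no degree-1 surface has this shape.
2. Matching integer coefficients to the picture gives p.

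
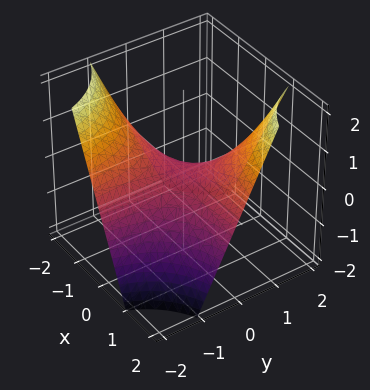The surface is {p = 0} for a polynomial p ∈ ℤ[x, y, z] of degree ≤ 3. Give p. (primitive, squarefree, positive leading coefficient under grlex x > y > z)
The degree is 2 — a saddle surface; a quadric.
From the visible intercepts: one z-axis crossing is at z = 0; the visible y-axis segment lies entirely on the surface; the visible x-axis segment lies entirely on the surface.
The integer polynomial consistent with all of this is the stated p.

x*y - z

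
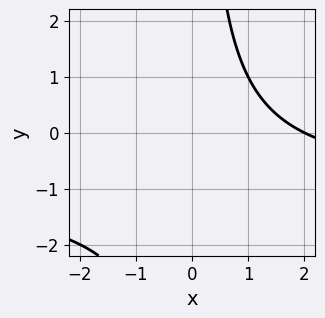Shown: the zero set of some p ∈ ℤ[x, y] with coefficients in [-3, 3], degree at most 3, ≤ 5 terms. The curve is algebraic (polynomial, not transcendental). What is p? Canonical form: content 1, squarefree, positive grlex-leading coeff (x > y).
First, the degree is 2 — a generic line meets the curve in up to 2 points.
Then, from the visible intercepts: it misses every integer gridline on the y-axis; one x-axis crossing is at x = 2.
Finally, the integer polynomial consistent with all of this is the stated p.

x*y + x - 2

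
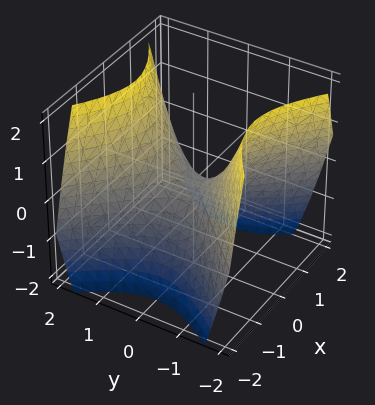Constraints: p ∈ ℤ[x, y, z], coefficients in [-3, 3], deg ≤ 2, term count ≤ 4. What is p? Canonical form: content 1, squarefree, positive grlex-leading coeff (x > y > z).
1. The degree is 2 — a hyperbolic paraboloid; a quadric.
2. Symmetries: mirror symmetry y ↦ −y ⇒ only even powers of y; mirror symmetry x ↦ −x ⇒ only even powers of x.
3. Observable constraints: one z-axis crossing is at z = 0; it meets the y-axis at y = 0 (among the integer gridlines).
4. Putting this together gives p.

x^2 - y^2 + z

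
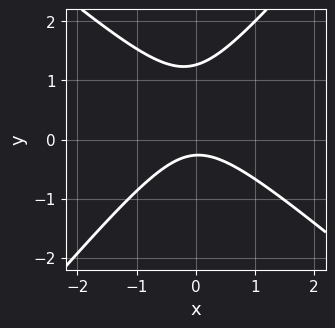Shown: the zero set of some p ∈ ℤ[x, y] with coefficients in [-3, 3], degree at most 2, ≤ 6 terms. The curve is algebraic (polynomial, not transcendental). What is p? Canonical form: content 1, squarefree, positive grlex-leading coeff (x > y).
3*x^2 + x*y - 3*y^2 + 3*y + 1

(a) Degree: no degree-1 curve has this shape, so deg p = 2.
(b) Observable constraints: no x-intercept at any integer in the box.
(c) Together with the visible shape, these determine p as stated.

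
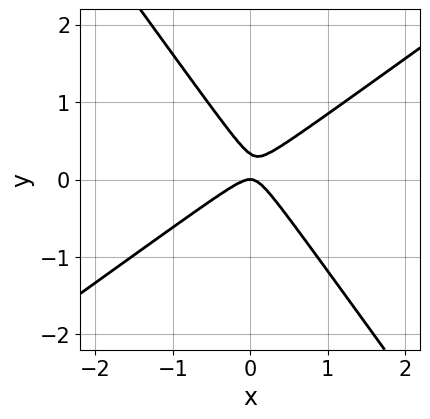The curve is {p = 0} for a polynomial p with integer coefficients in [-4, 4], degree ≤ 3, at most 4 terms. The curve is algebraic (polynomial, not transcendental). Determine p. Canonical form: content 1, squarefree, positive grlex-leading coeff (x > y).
3*x^2 - 2*x*y - 3*y^2 + y

First, deg p = 2.
Next, from the visible intercepts: it meets the x-axis at x = 0 (among the integer gridlines); it meets the y-axis at y = 0 (among the integer gridlines).
Finally, these observations pin down the coefficients.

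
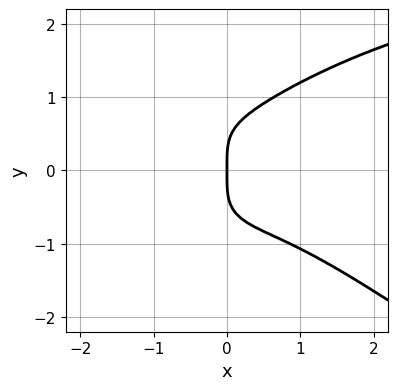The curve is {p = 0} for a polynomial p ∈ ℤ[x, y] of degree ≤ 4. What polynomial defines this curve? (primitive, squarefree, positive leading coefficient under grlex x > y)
(a) Degree: no degree-3 curve has this shape, so deg p = 4.
(b) Checking where it meets the axes: one x-axis crossing is at x = 0; it crosses the y-axis at the gridline y = 0.
(c) Assembling these constraints gives the stated polynomial.

x^3*y + 3*y^4 - 2*x^3 - 2*x^2*y - 3*x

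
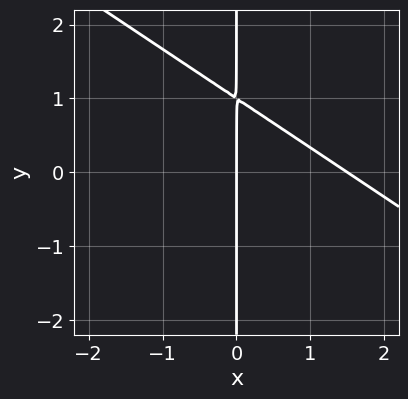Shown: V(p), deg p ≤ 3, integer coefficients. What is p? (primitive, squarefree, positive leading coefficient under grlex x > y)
2*x^2 + 3*x*y - 3*x

First, the degree is 2 — the shape is more complex than any degree-1 curve.
Then, from the visible intercepts: every point of the y-axis in the box is on the curve; one x-axis crossing is at x = 0.
Finally, solving for integer coefficients yields p as stated.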